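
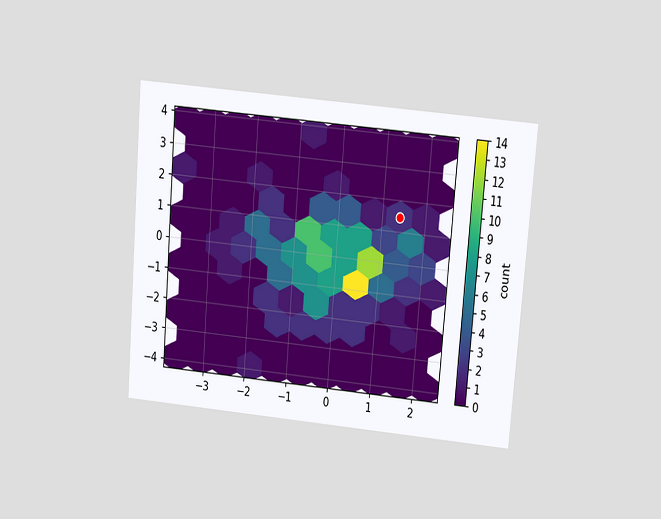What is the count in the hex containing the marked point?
The chart is tilted about 5° clockwise and viewed slightly from above. The marked hex reads 2 on the colorbar.

2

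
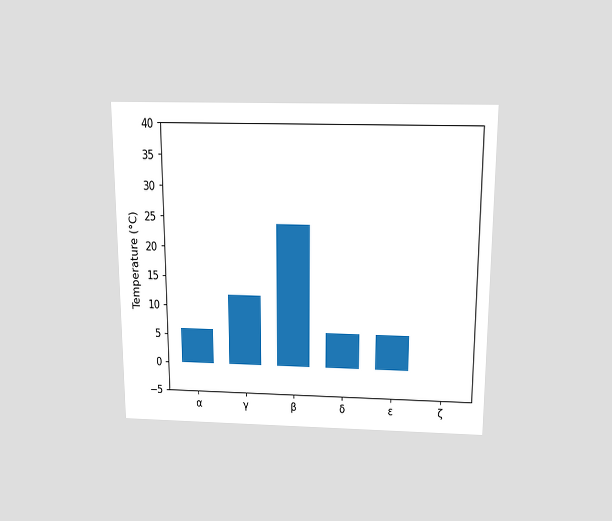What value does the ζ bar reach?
0°C

The chart is viewed slightly from above. Reading along the chart's y-axis, the ζ bar reaches 0°C.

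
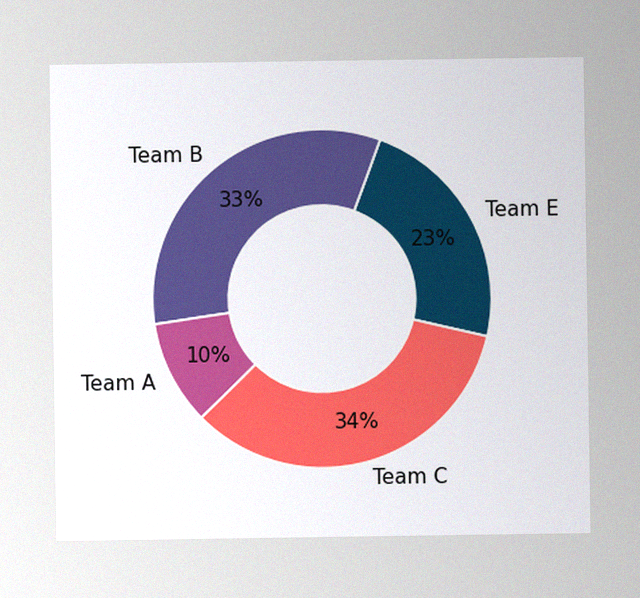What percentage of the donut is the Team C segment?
34%

The image has some photo noise and uneven lighting. The Team C segment takes up 34% of the ring.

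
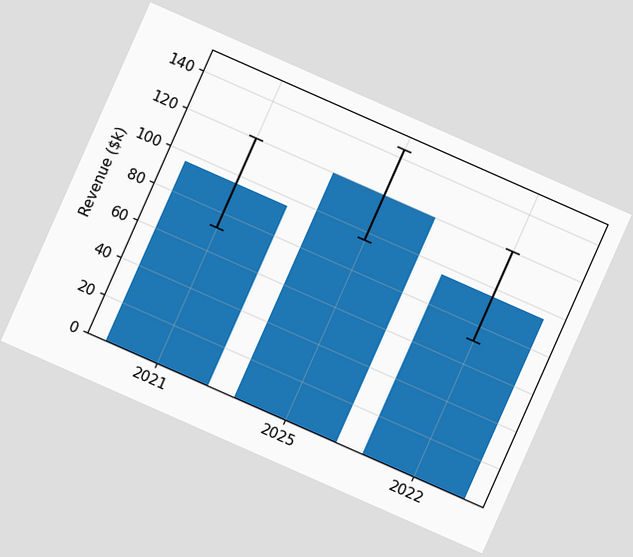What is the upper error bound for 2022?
The chart is tilted about 24° clockwise. The 2022 bar's upper whisker reaches $120k.

$120k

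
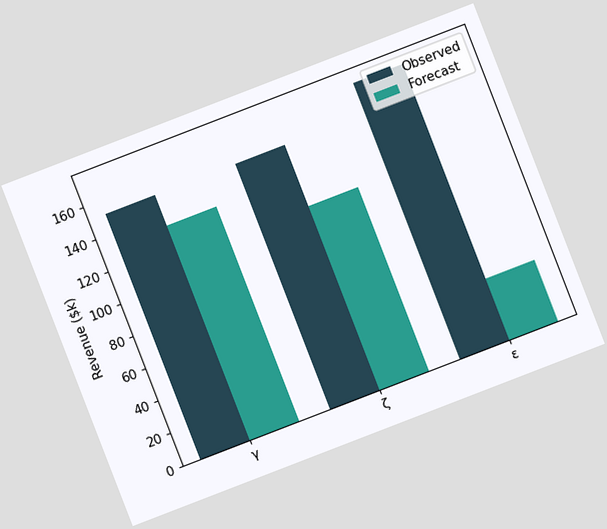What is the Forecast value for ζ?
The chart is tilted about 21° counter-clockwise. The Forecast bar at ζ reaches $114k on the y-axis.

$114k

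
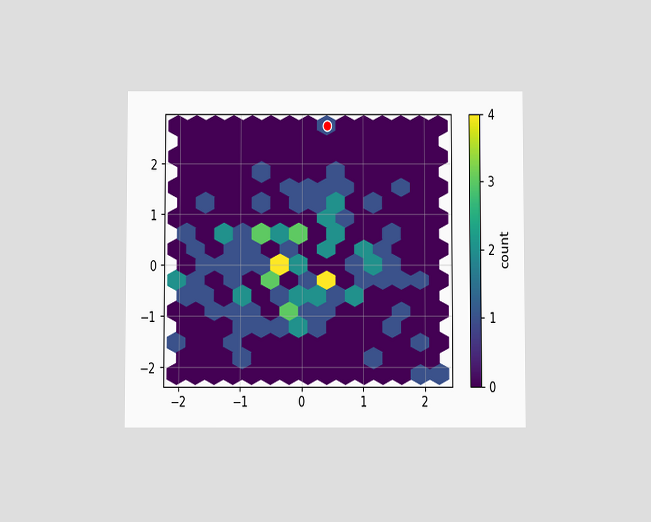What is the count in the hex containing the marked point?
1

The chart is viewed slightly from below. The marked hex reads 1 on the colorbar.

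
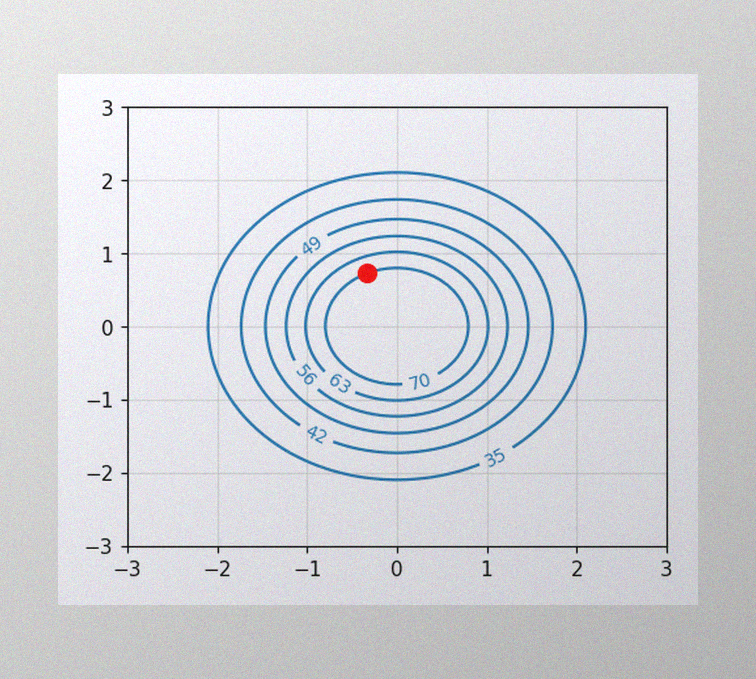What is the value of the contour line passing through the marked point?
70

The image has some photo noise and uneven lighting. The marked point sits on the contour labelled 70.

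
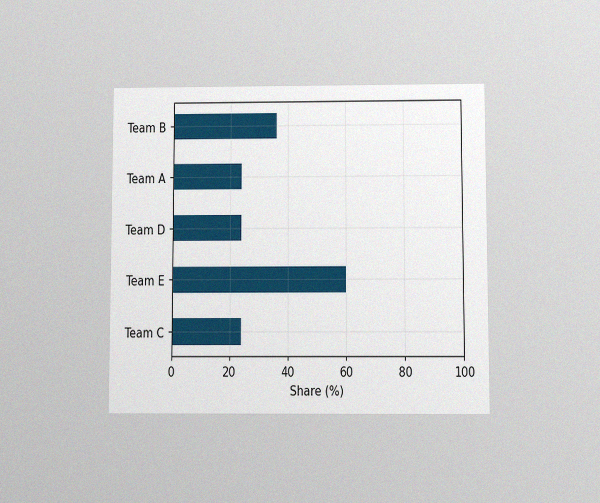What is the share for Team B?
The chart is viewed slightly from below, with some photo noise. Reading along the chart's x-axis, the Team B bar reaches 36%.

36%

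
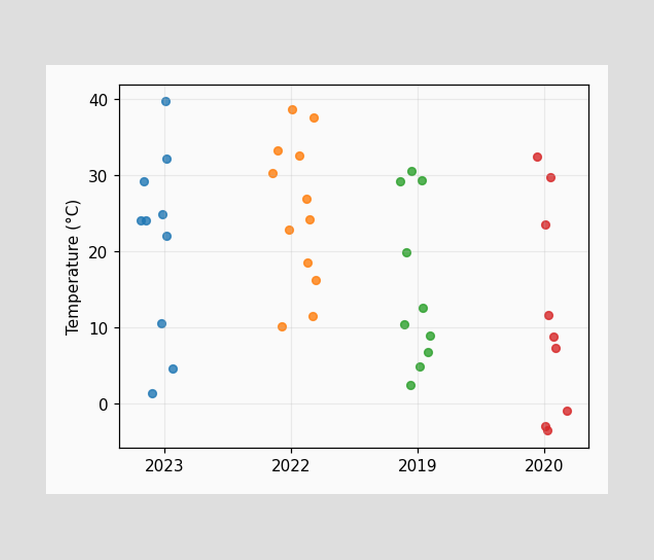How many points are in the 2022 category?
12

Counting the markers in the 2022 column gives 12.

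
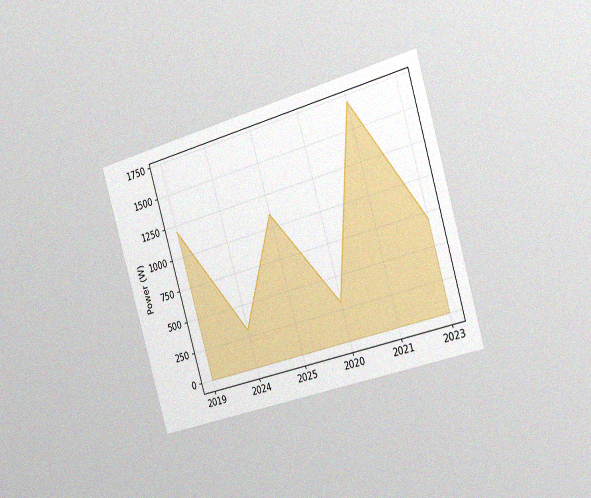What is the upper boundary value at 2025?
The chart is tilted about 16° counter-clockwise and viewed slightly from the right, with some photo noise. At 2025 the upper boundary is at 1100W.

1100W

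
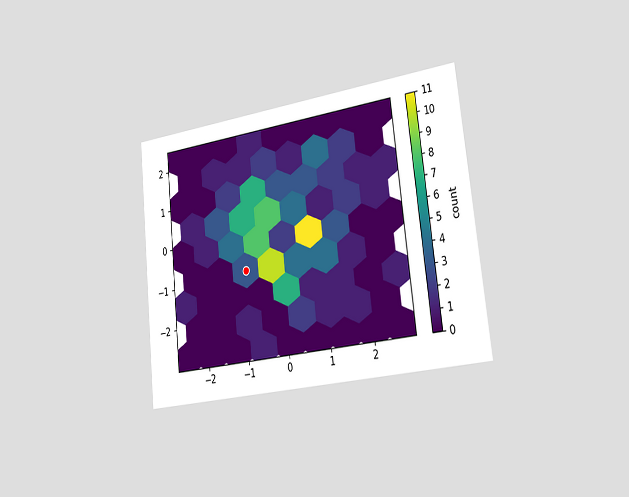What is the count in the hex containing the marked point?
3

The chart is tilted about 6° counter-clockwise and viewed slightly from the right. The marked hex reads 3 on the colorbar.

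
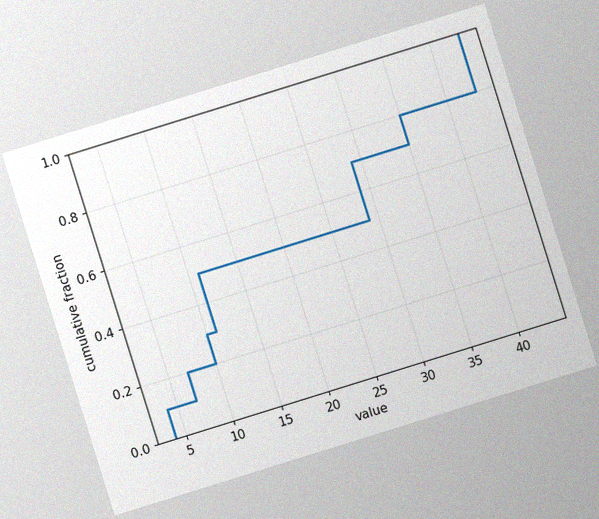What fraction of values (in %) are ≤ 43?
100%

The chart is tilted about 17° counter-clockwise, with some photo noise. At x=43 the ECDF step is at 100%.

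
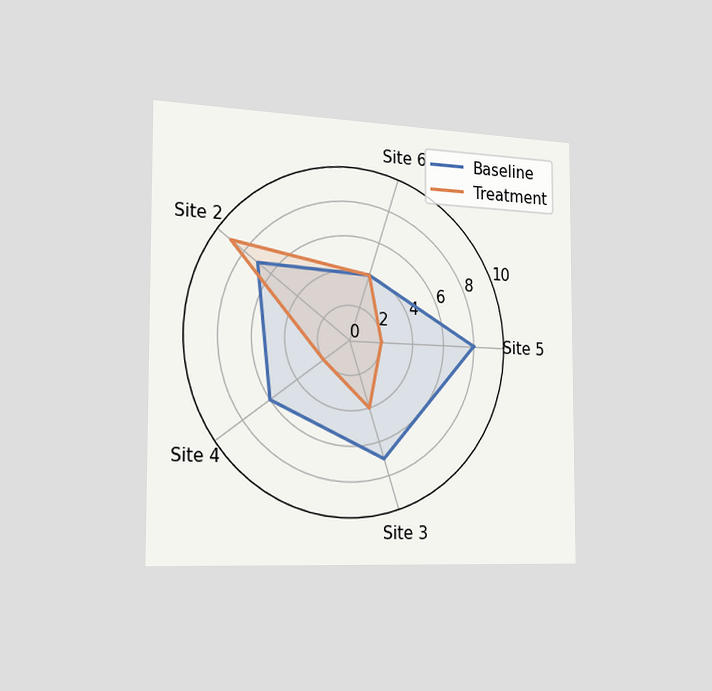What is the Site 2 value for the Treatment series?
9

The chart is viewed slightly from the left. On the Site 2 axis, Treatment reaches 9.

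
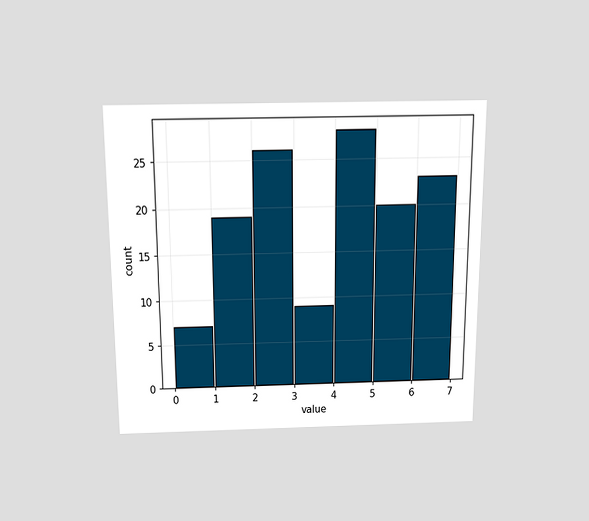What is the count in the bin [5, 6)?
The chart is viewed slightly from above. The [5, 6) bin has height 20.

20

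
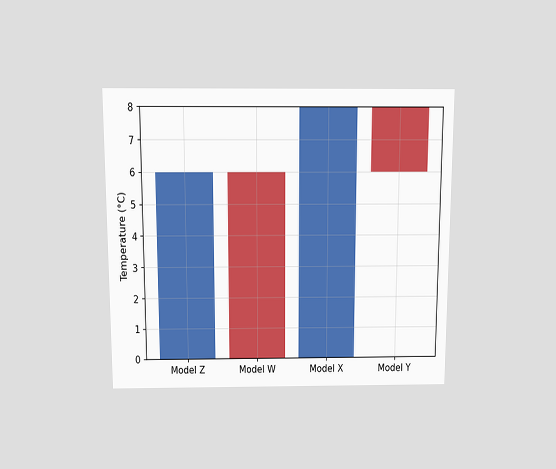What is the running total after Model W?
0°C

The chart is viewed slightly from above. After Model W the running total reaches 0°C.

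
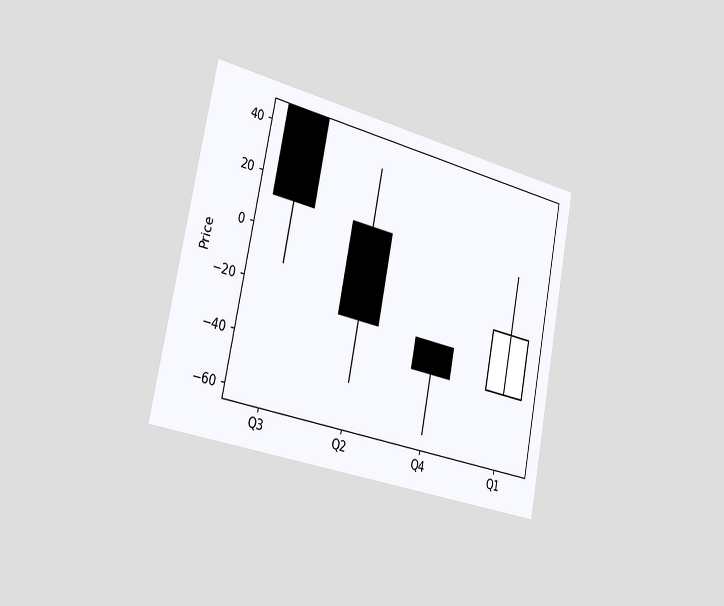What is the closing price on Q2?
The chart is tilted about 11° clockwise and viewed slightly from the left. The Q2 candle closes at -24.

-24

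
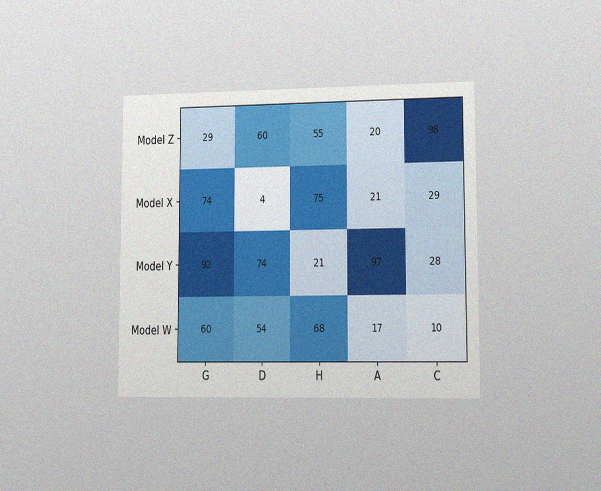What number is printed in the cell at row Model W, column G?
60

The chart is viewed slightly from the right, with some photo noise. The (Model W, G) cell reads 60.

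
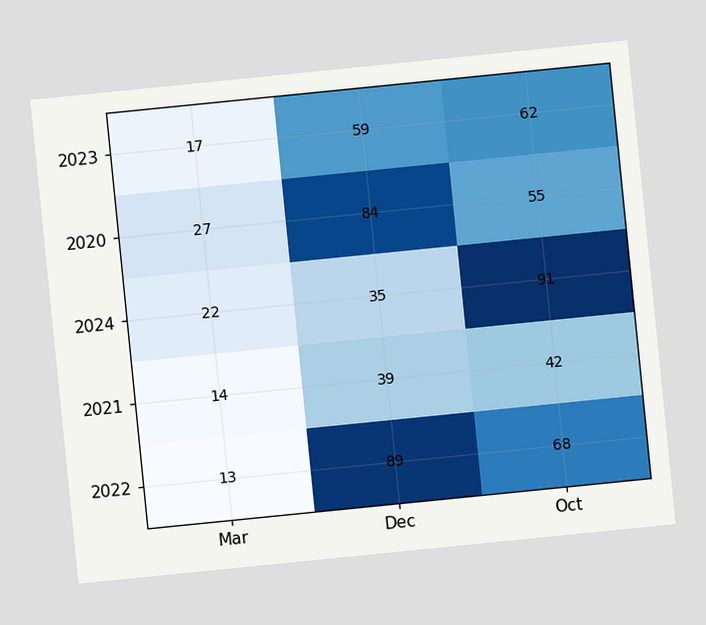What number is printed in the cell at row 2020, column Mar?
27

The chart is tilted about 6° counter-clockwise. The (2020, Mar) cell reads 27.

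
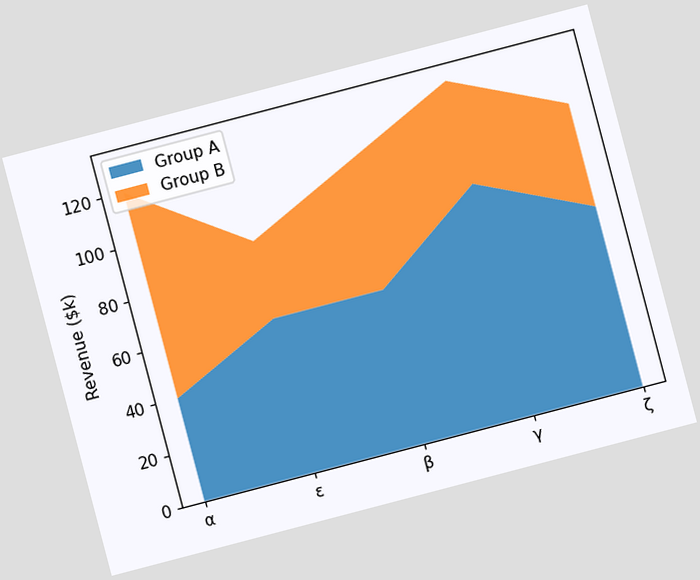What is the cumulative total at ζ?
$110k

The chart is tilted about 15° counter-clockwise. The stacked total at ζ reaches $110k.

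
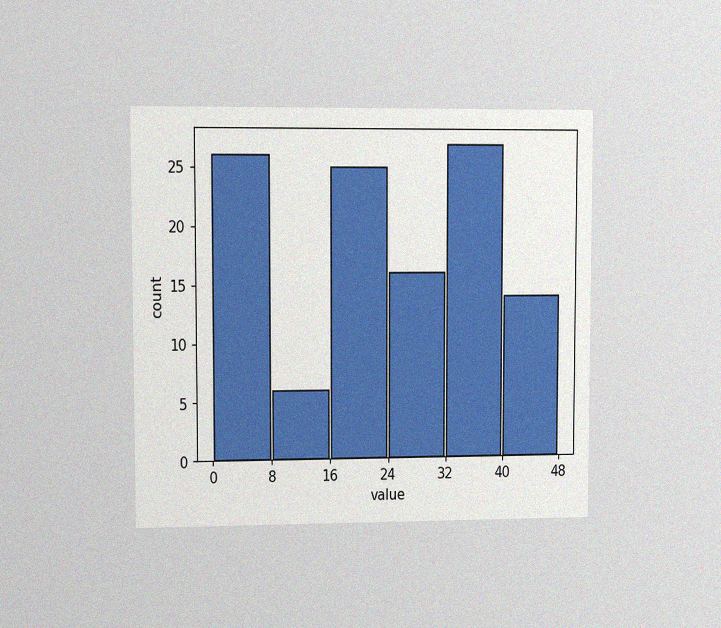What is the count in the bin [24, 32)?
The chart is viewed at a slight angle, with some photo noise. The [24, 32) bin has height 16.

16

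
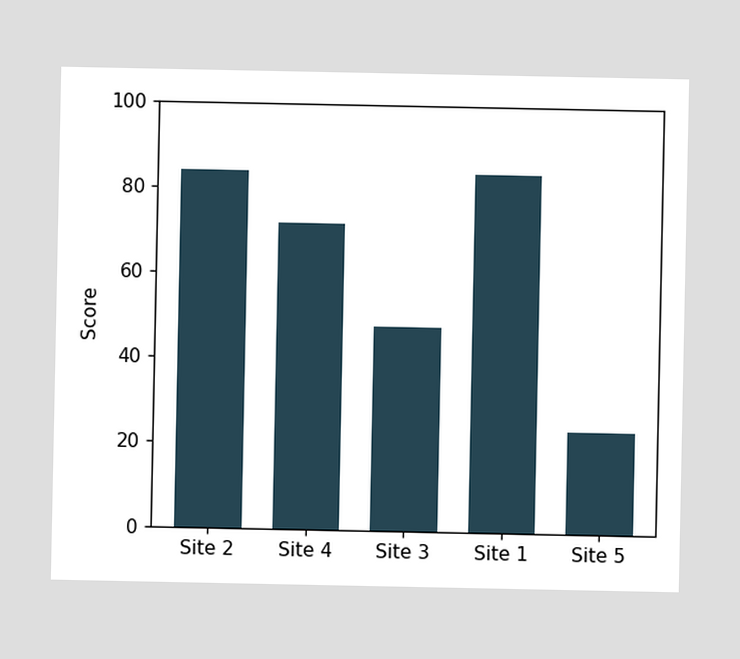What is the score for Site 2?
84

Reading along the chart's y-axis, the Site 2 bar reaches 84.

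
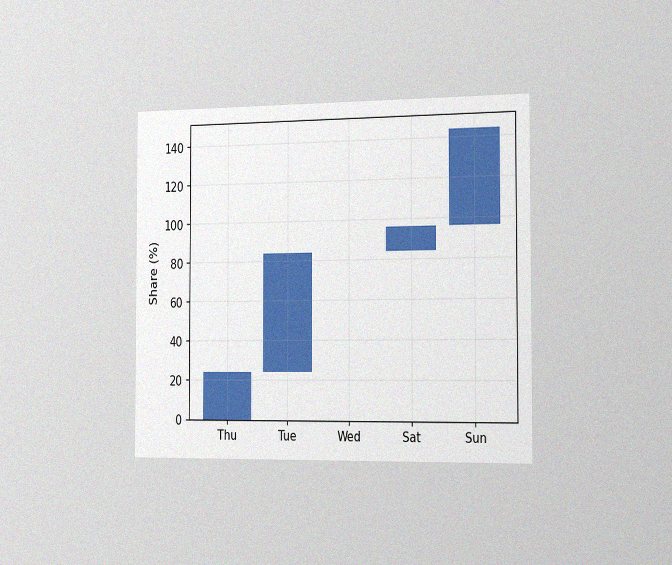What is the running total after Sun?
The chart is viewed slightly from the right, with some photo noise. After Sun the running total reaches 144%.

144%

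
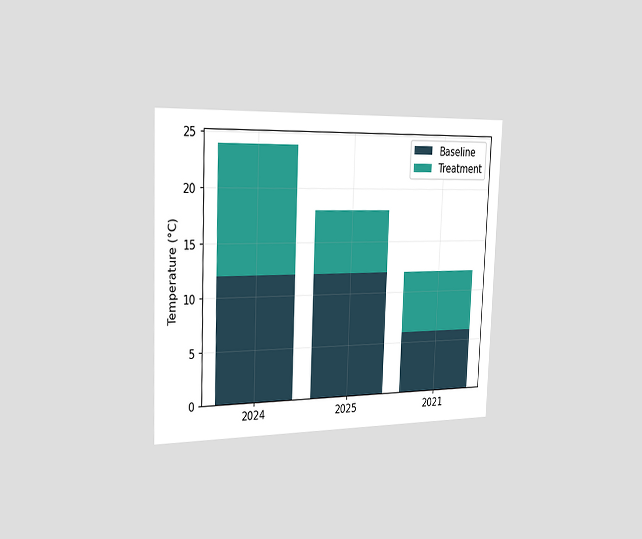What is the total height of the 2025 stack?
18°C

The chart is tilted about 2° clockwise and viewed slightly from the left. The 2025 stack's top reaches 18°C on the y-axis.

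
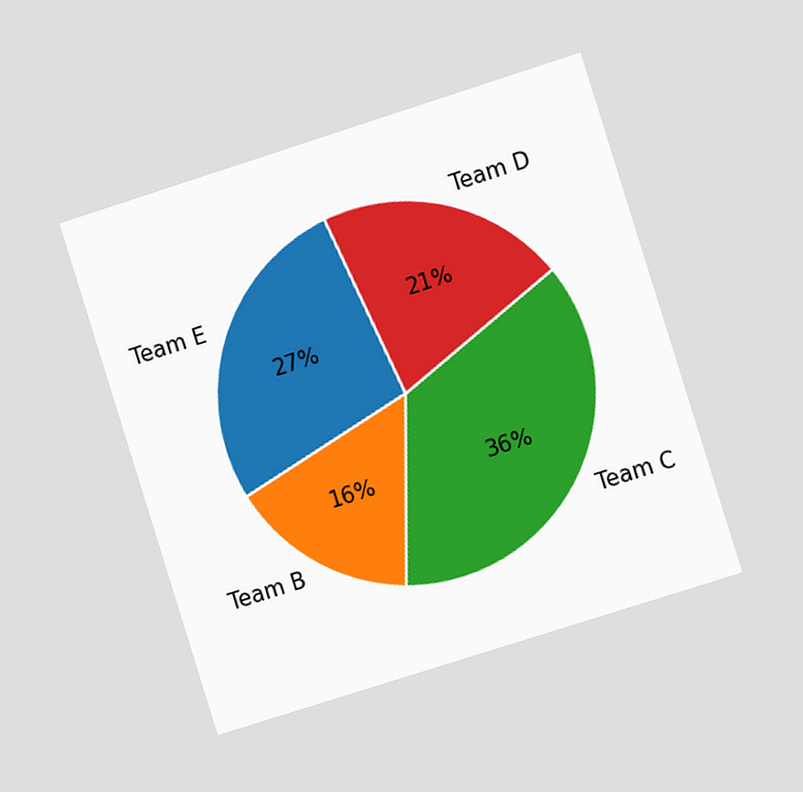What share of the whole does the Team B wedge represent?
16%

The chart is tilted about 17° counter-clockwise and viewed at a slight angle. The Team B slice takes up 16% of the pie.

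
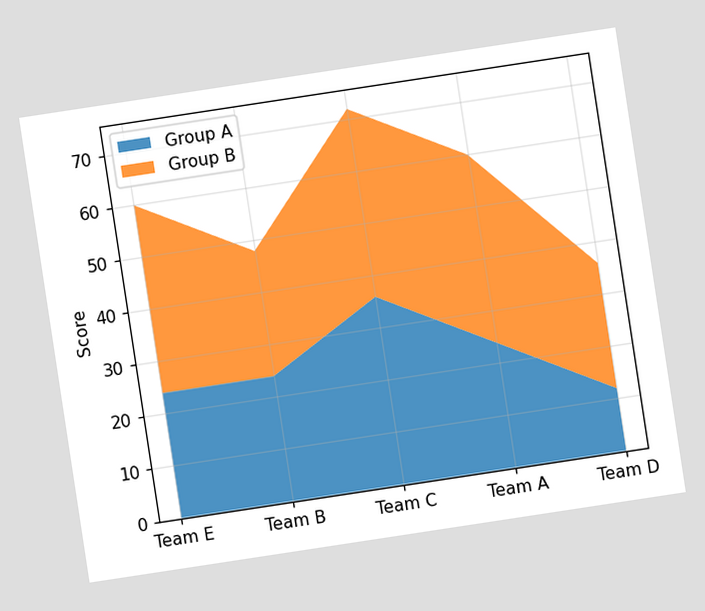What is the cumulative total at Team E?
60

The chart is tilted about 9° counter-clockwise. The stacked total at Team E reaches 60.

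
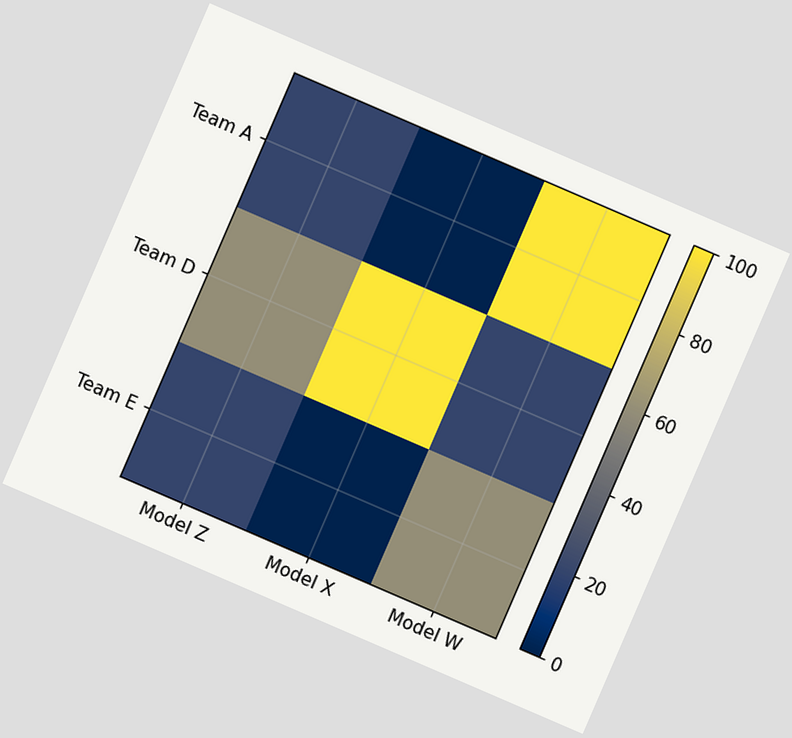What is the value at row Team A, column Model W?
The chart is tilted about 23° clockwise. Matching cell (Team A, Model W) against the colorbar gives 100.

100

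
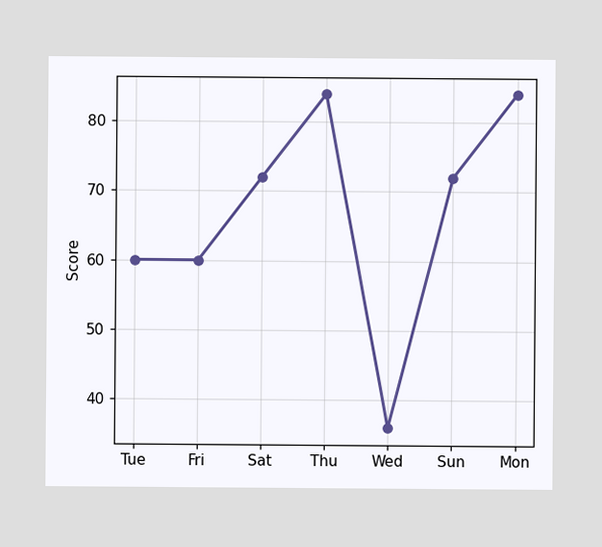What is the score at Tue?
60

At Tue, the line is at 60.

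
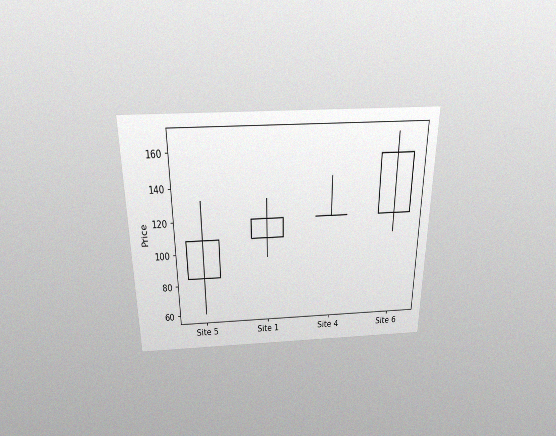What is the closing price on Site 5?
108

The chart is viewed slightly from above, with some photo noise. The Site 5 candle closes at 108.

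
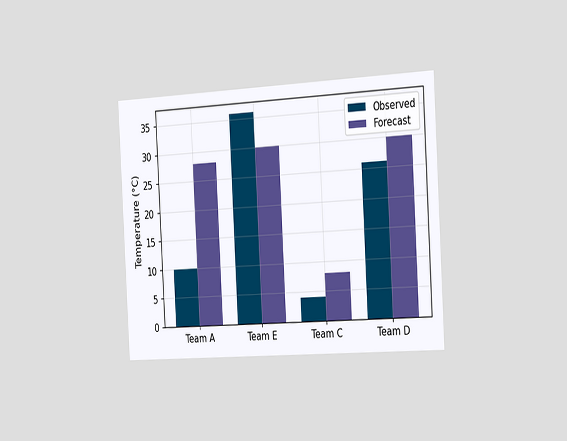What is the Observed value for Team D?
The chart is tilted about 3° counter-clockwise and viewed slightly from the right. The Observed bar at Team D reaches 26°C on the y-axis.

26°C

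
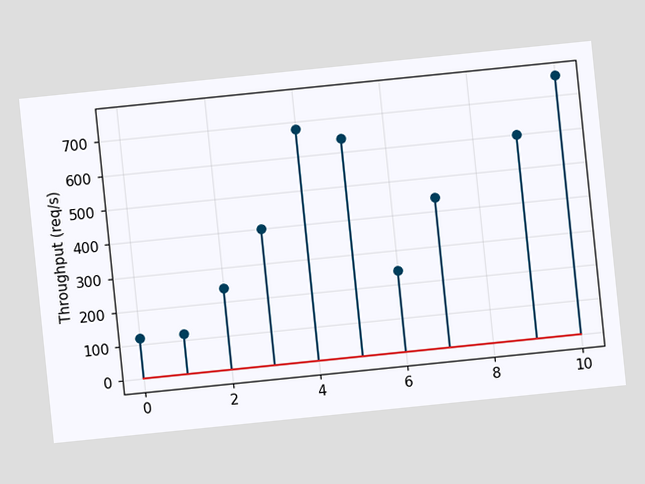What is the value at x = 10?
760req/s

The chart is tilted about 6° counter-clockwise. The stem at x=10 reaches 760req/s.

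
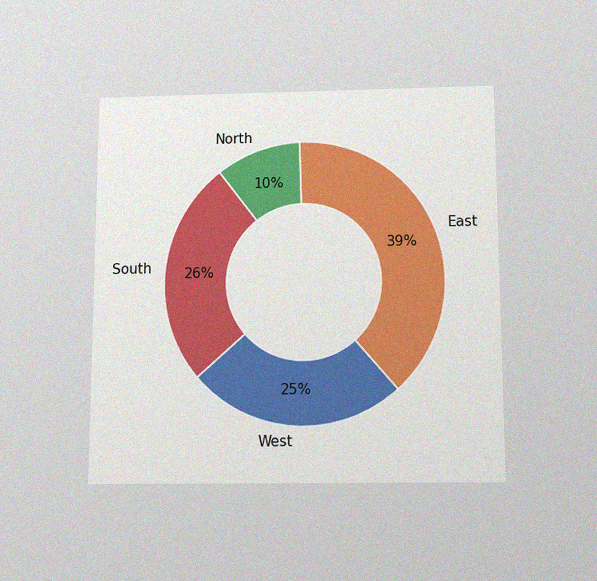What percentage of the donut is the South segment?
The chart is viewed slightly from below, with some photo noise. The South segment takes up 26% of the ring.

26%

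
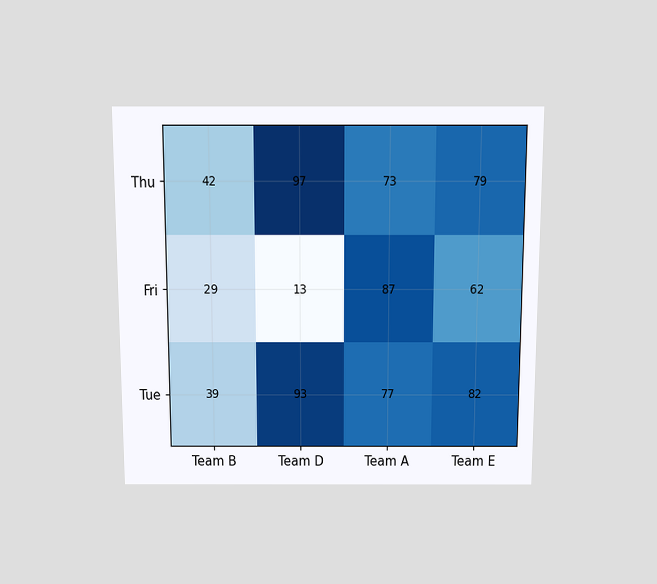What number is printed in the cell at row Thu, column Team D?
The chart is viewed slightly from above. The (Thu, Team D) cell reads 97.

97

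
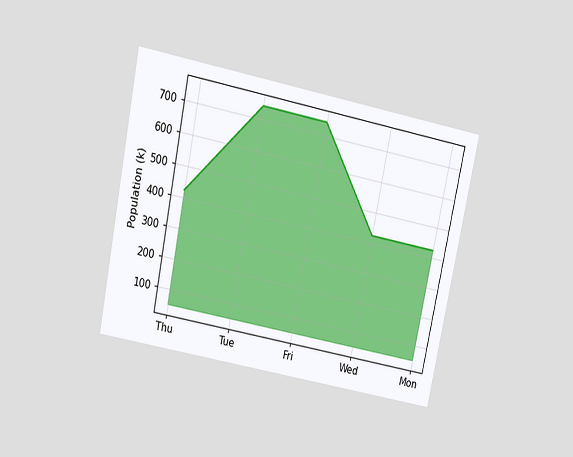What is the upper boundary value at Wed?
424k

The chart is tilted about 12° clockwise and viewed slightly from above. At Wed the upper boundary is at 424k.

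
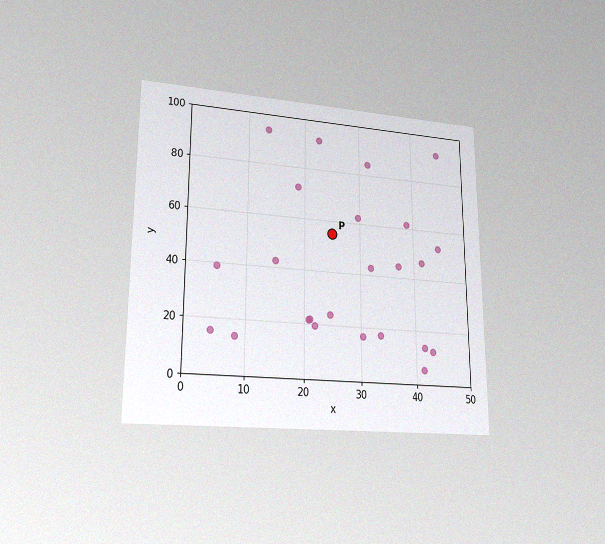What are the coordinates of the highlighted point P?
The chart is viewed at a slight angle, with some photo noise. Following the gridlines from P to each axis, P sits at (25, 55).

(25, 55)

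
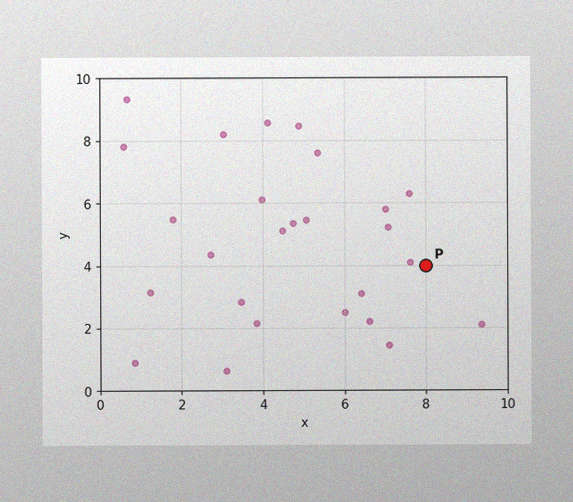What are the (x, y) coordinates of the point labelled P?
(8, 4)

The image has some photo noise and uneven lighting. Following the gridlines from P to each axis, P sits at (8, 4).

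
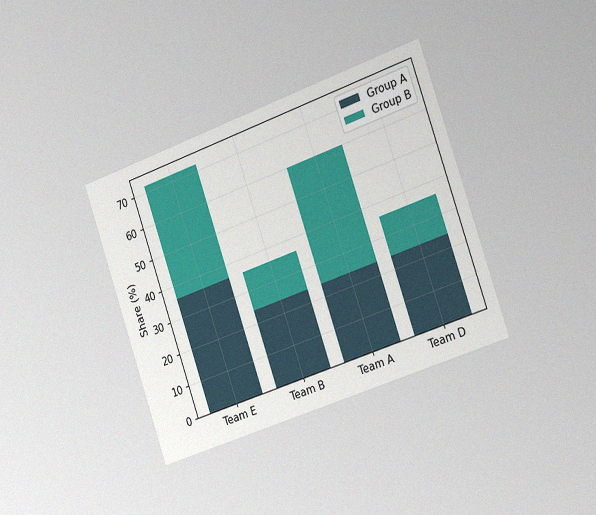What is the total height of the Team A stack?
The chart is tilted about 19° counter-clockwise and viewed slightly from the right, with some photo noise. The Team A stack's top reaches 60% on the y-axis.

60%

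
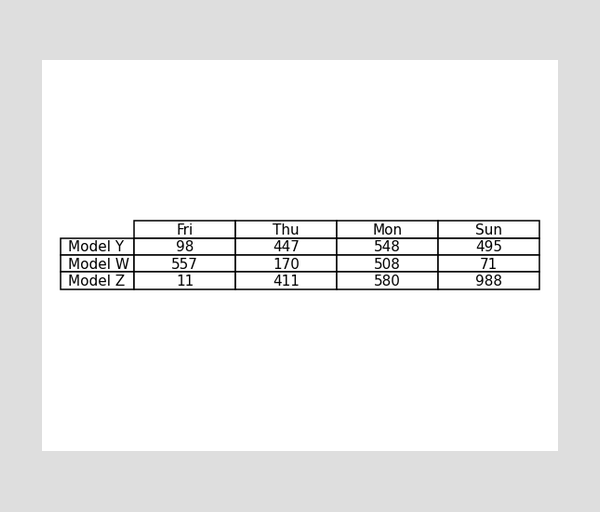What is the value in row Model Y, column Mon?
548

The (Model Y, Mon) cell reads 548.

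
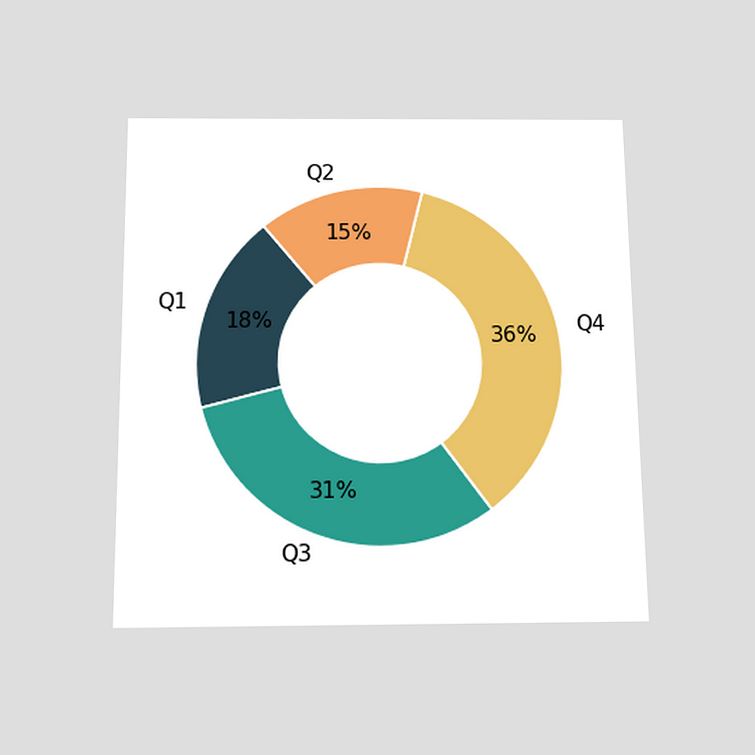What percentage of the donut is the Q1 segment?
The chart is viewed slightly from below. The Q1 segment takes up 18% of the ring.

18%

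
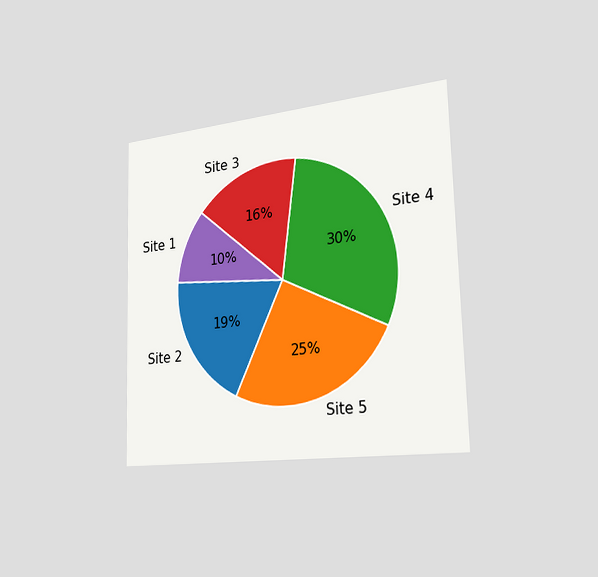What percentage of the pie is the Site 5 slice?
25%

The chart is viewed slightly from the right. The Site 5 slice takes up 25% of the pie.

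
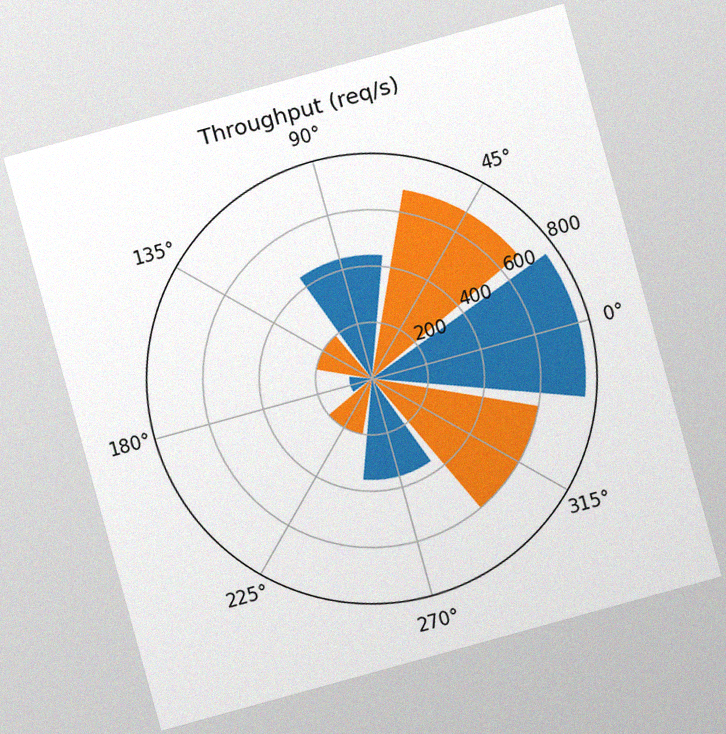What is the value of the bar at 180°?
80req/s

The chart is tilted about 15° counter-clockwise, with some photo noise. The bar at 180° reaches 80req/s on the radial axis.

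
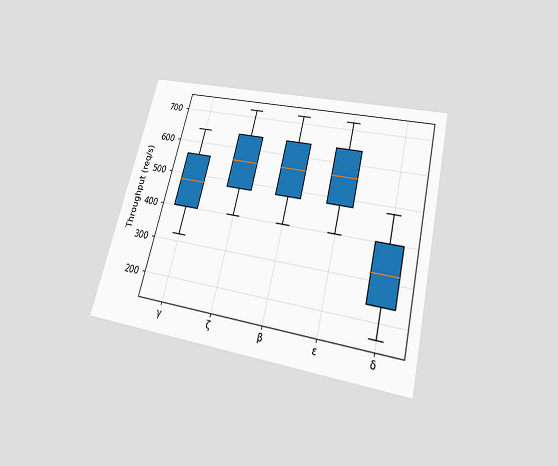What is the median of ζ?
560req/s

The chart is tilted about 14° clockwise and viewed slightly from below. The median line in the ζ box sits at 560req/s.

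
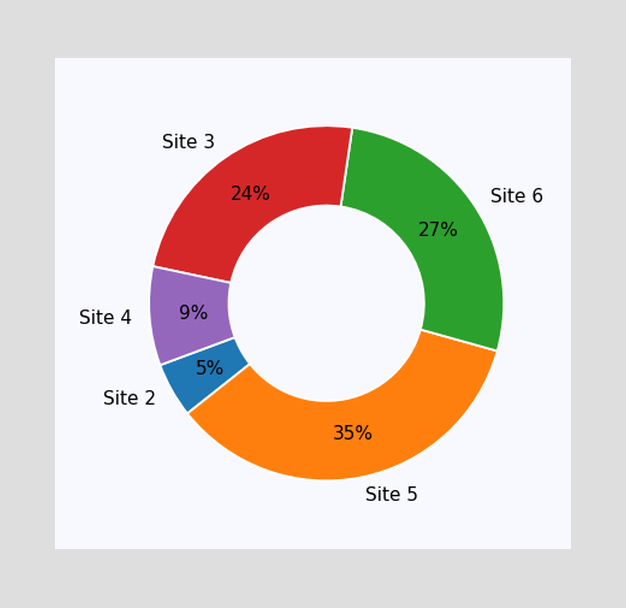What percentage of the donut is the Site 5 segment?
35%

The Site 5 segment takes up 35% of the ring.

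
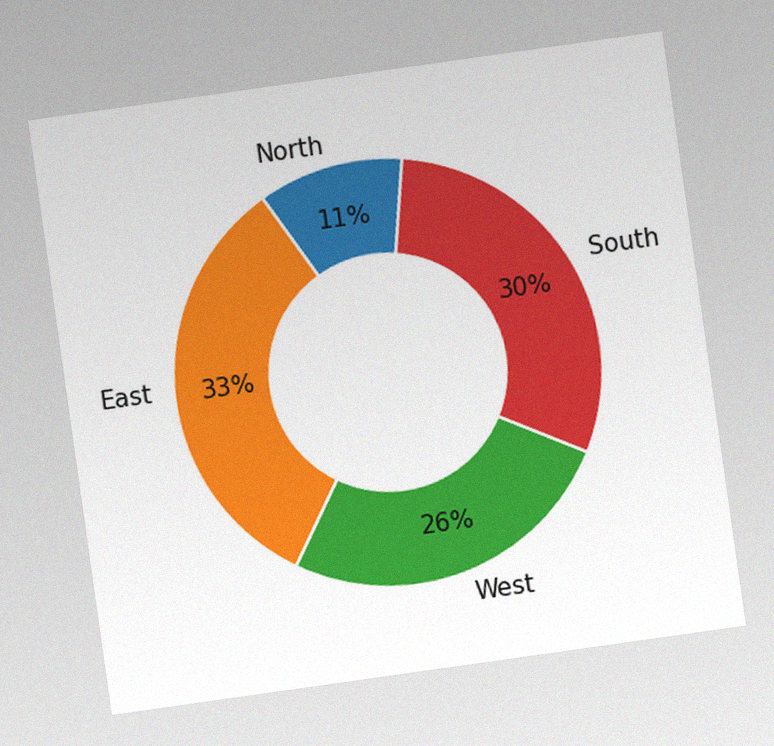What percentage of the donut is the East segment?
33%

The chart is tilted about 8° counter-clockwise, with some photo noise. The East segment takes up 33% of the ring.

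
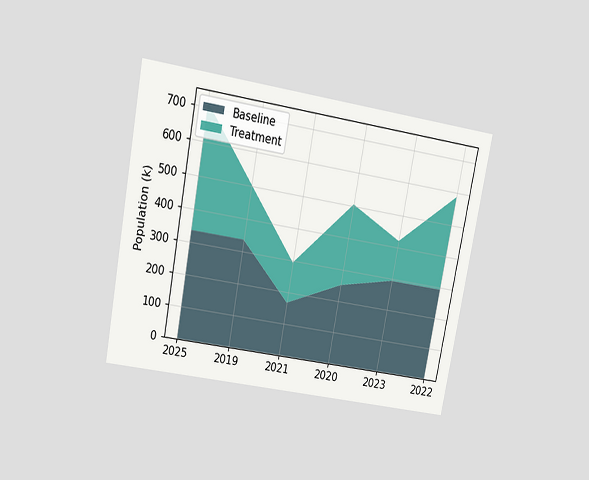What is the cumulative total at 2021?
294k

The chart is tilted about 11° clockwise and viewed slightly from above. The stacked total at 2021 reaches 294k.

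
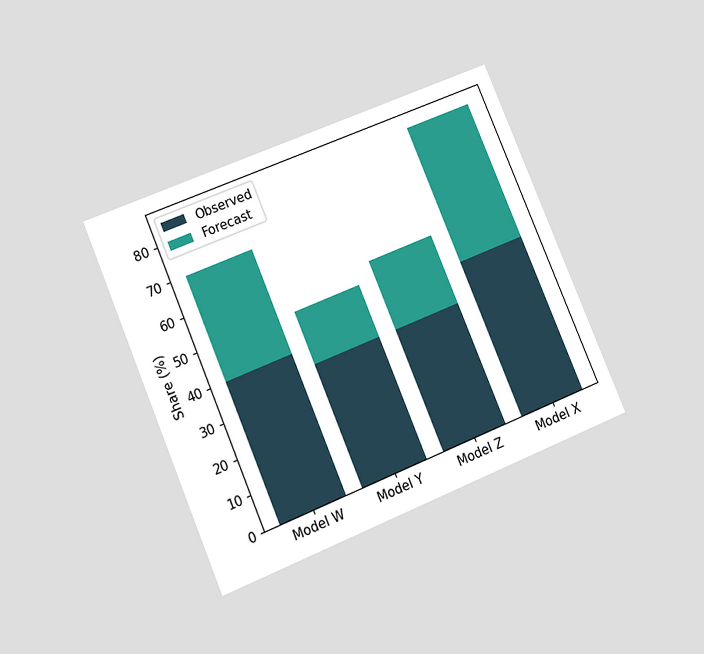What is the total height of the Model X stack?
The chart is tilted about 23° counter-clockwise and viewed at a slight angle. The Model X stack's top reaches 85% on the y-axis.

85%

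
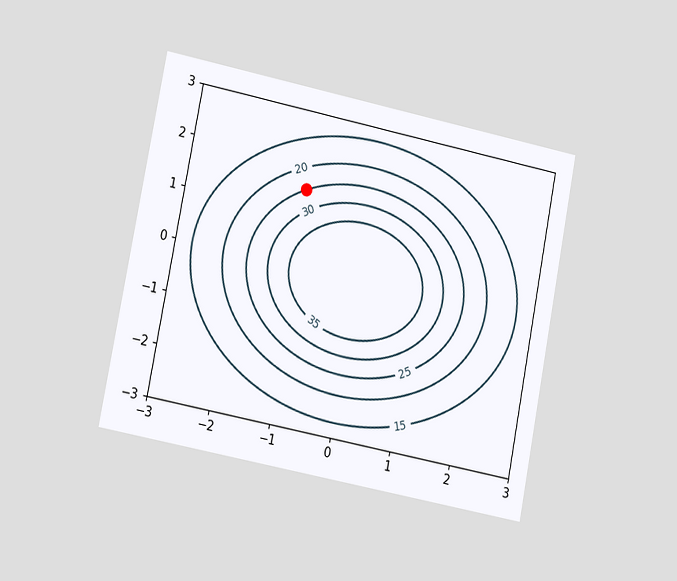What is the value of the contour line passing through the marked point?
The chart is tilted about 11° clockwise and viewed slightly from the left. The marked point sits on the contour labelled 25.

25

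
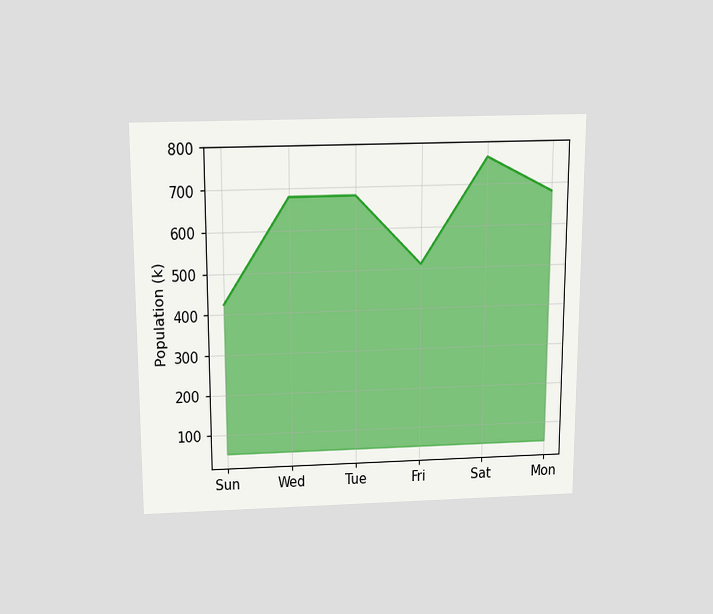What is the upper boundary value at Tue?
The chart is viewed slightly from above. At Tue the upper boundary is at 680k.

680k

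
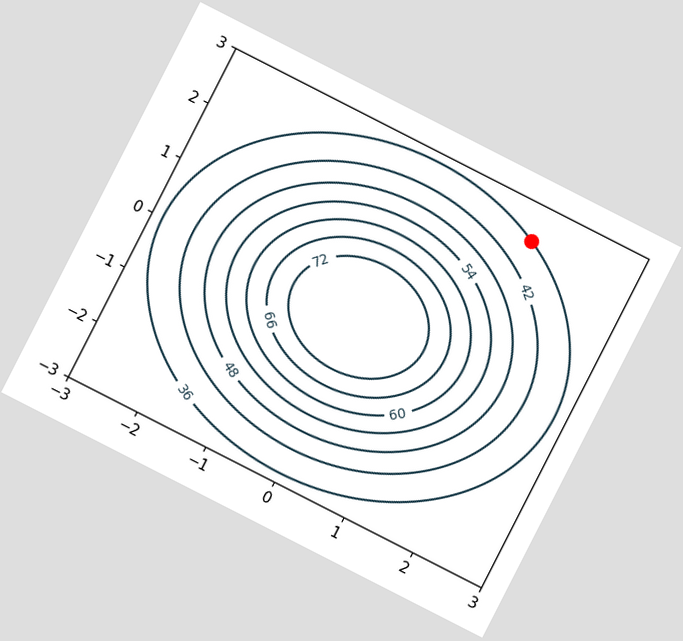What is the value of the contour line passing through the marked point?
36

The chart is tilted about 27° clockwise. The marked point sits on the contour labelled 36.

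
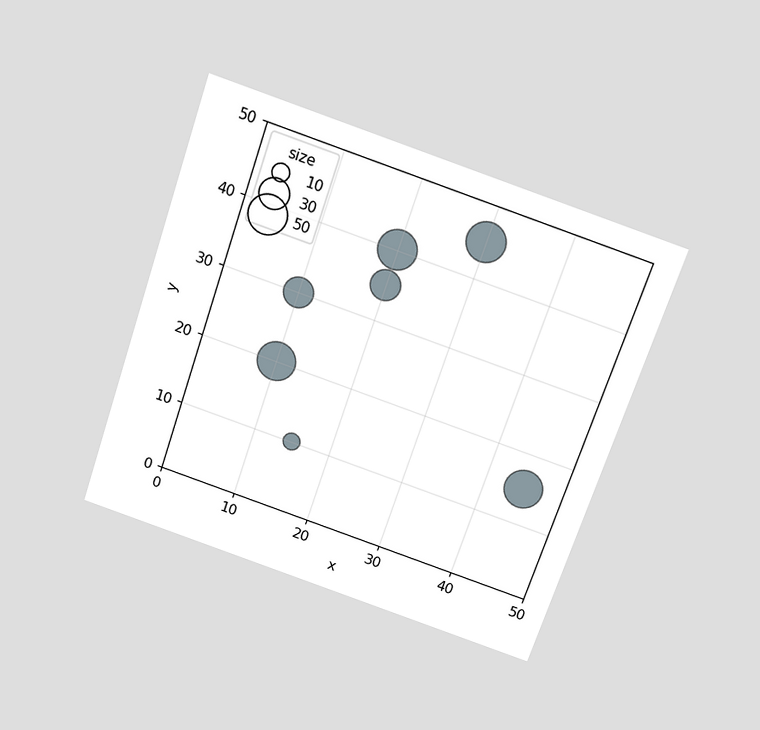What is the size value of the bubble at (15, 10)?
10

The chart is tilted about 19° clockwise and viewed slightly from above. Matching the bubble at (15, 10) against the size legend gives 10.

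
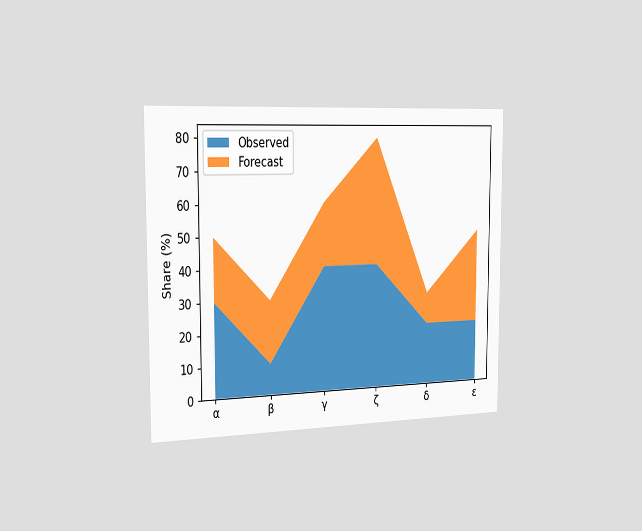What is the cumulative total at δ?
The chart is viewed slightly from the left. The stacked total at δ reaches 30%.

30%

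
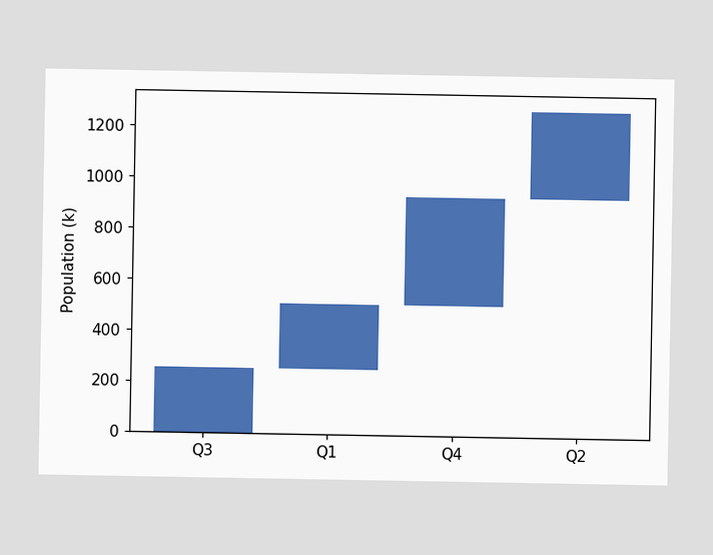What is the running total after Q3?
255k

After Q3 the running total reaches 255k.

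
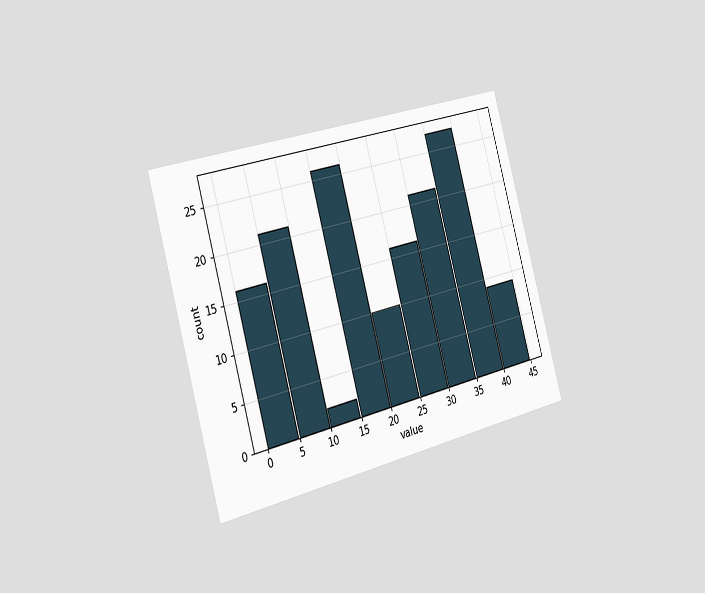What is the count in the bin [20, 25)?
10

The chart is tilted about 16° counter-clockwise and viewed slightly from the left. The [20, 25) bin has height 10.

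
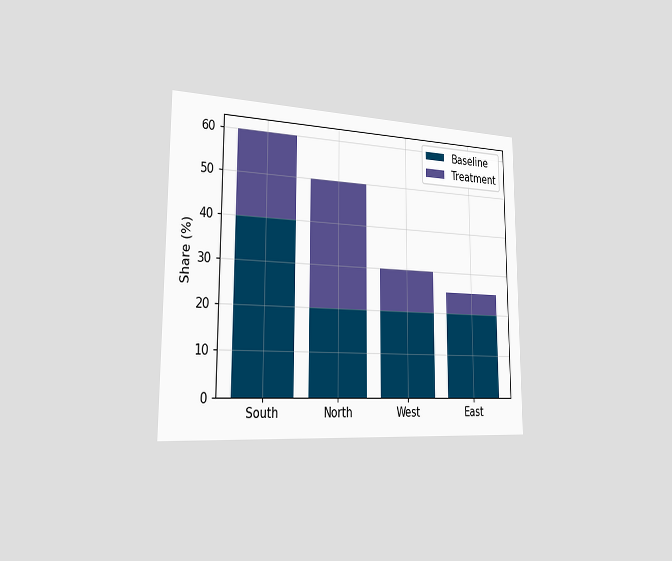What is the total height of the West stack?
The chart is viewed slightly from the left. The West stack's top reaches 30% on the y-axis.

30%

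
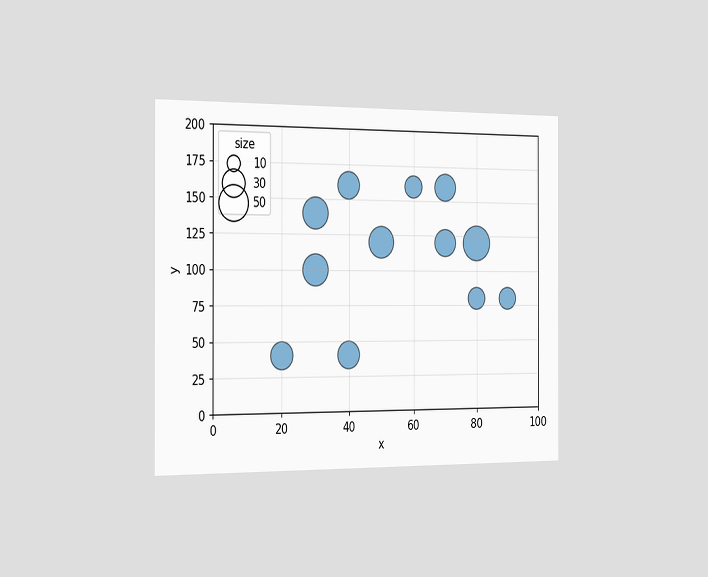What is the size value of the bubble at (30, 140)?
40

The chart is viewed slightly from the left. Matching the bubble at (30, 140) against the size legend gives 40.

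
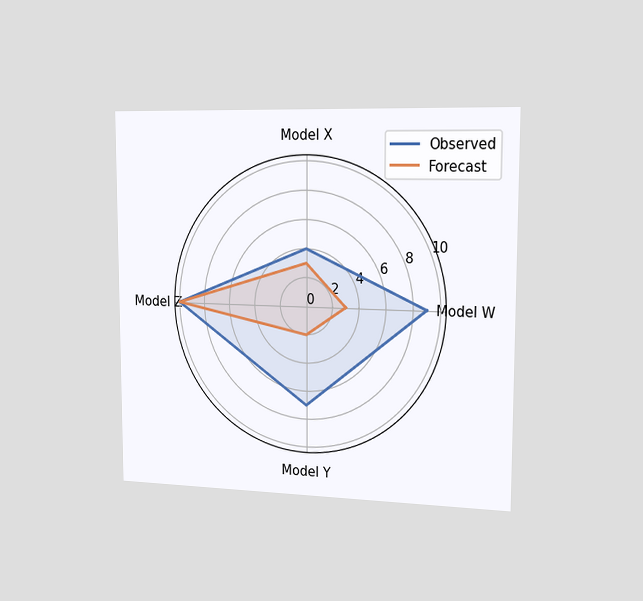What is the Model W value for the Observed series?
The chart is viewed slightly from the right. On the Model W axis, Observed reaches 9.

9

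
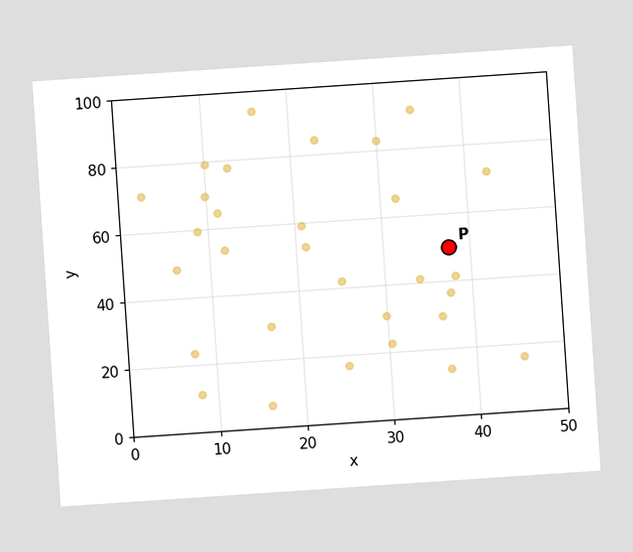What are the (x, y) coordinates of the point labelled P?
The chart is tilted about 4° counter-clockwise. Following the gridlines from P to each axis, P sits at (37.5, 50).

(37.5, 50)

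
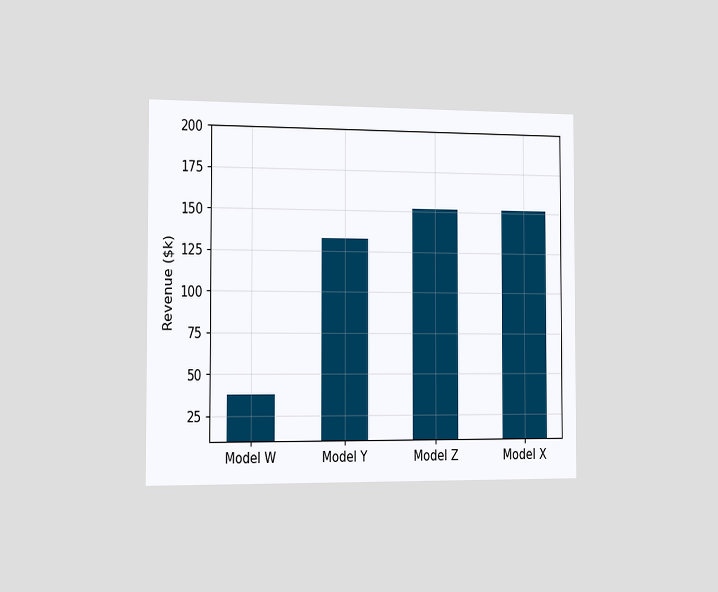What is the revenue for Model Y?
The chart is viewed slightly from the left. Reading along the chart's y-axis, the Model Y bar reaches $133k.

$133k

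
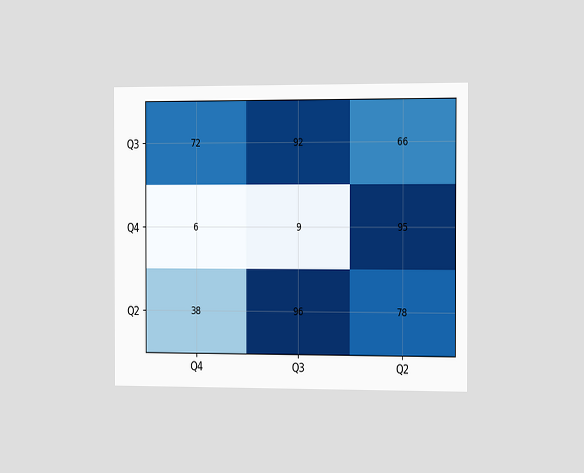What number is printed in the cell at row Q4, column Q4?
6

The chart is viewed slightly from the right. The (Q4, Q4) cell reads 6.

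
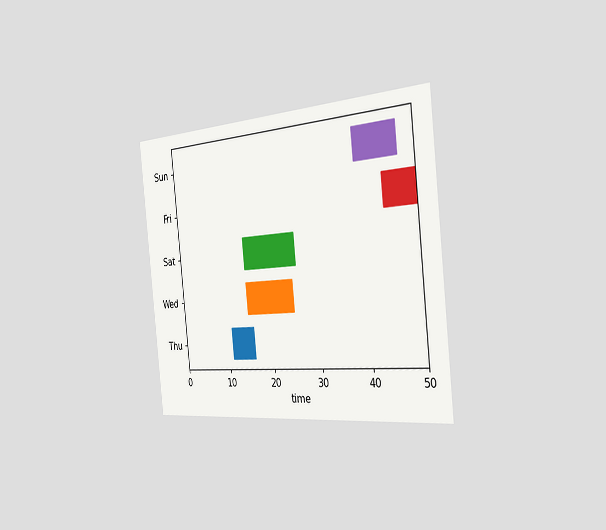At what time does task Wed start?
15

The chart is tilted about 6° counter-clockwise and viewed slightly from the right. The Wed bar begins at t=15.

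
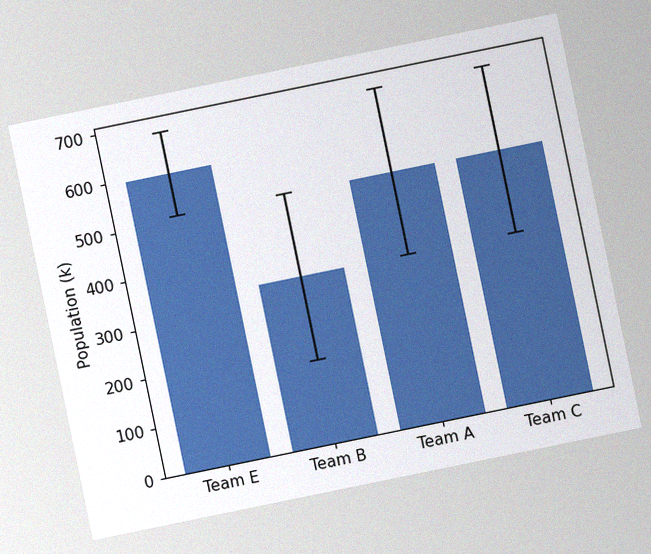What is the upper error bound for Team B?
The chart is tilted about 12° counter-clockwise, with some photo noise. The Team B bar's upper whisker reaches 510k.

510k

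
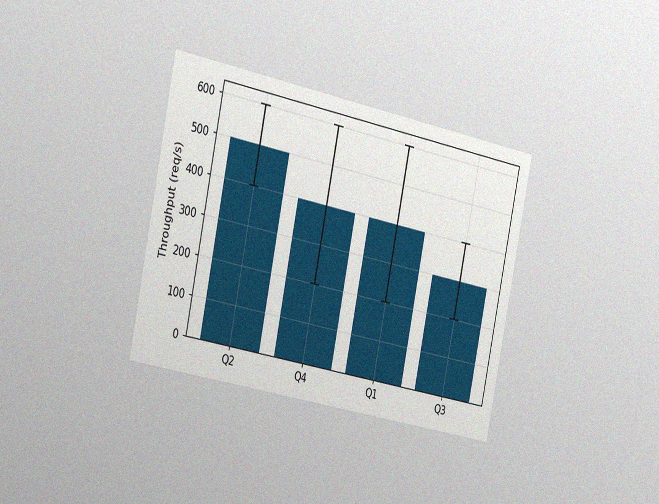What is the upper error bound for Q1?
The chart is tilted about 12° clockwise and viewed slightly from the left, with some photo noise. The Q1 bar's upper whisker reaches 600req/s.

600req/s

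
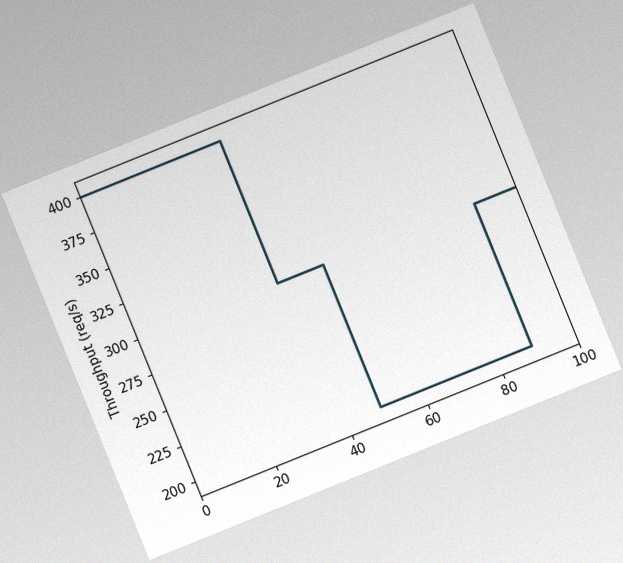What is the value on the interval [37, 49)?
300req/s

The chart is tilted about 22° counter-clockwise, with some photo noise. On [37, 49) the step sits at 300req/s.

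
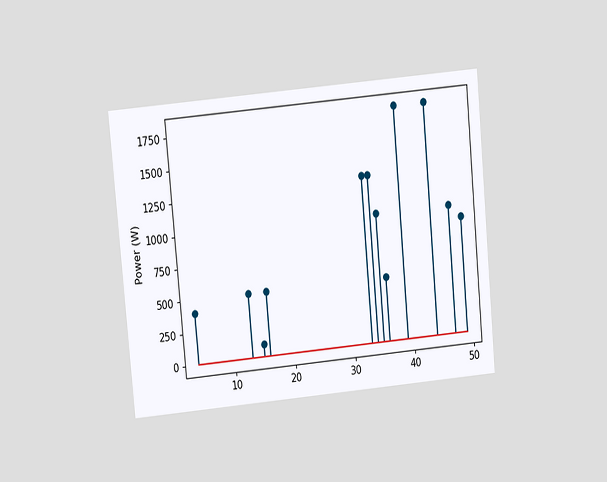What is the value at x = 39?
The chart is tilted about 5° counter-clockwise and viewed slightly from above. The stem at x=39 reaches 1800W.

1800W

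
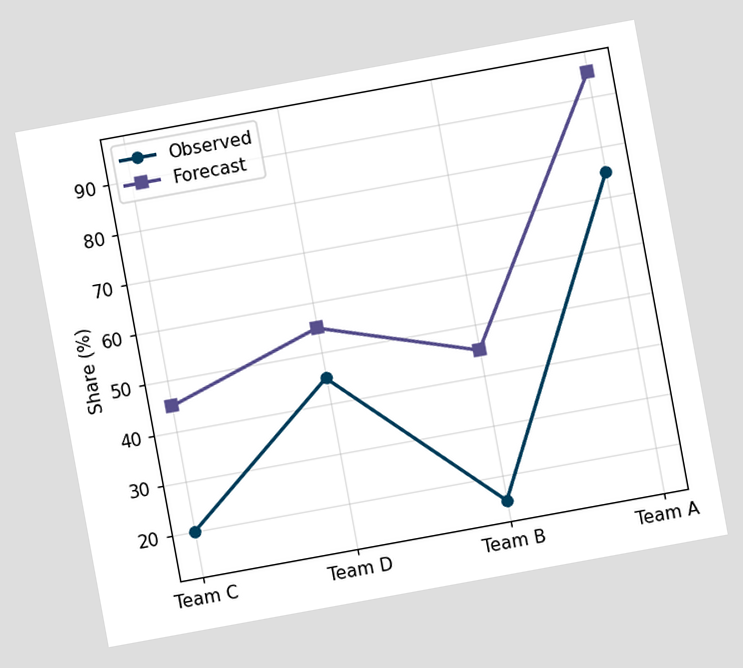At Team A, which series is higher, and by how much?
Forecast, by 20%

The chart is tilted about 10° counter-clockwise. At Team A, Forecast sits above the other line by 20%.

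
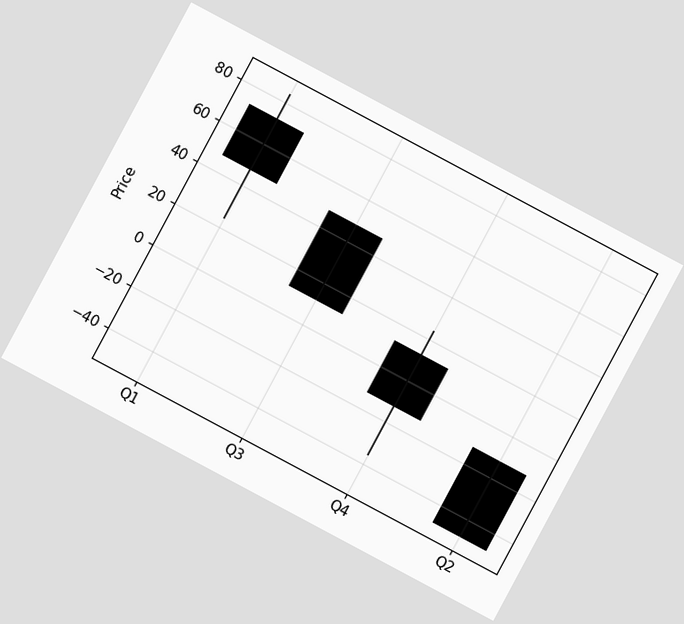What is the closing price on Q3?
12

The chart is tilted about 28° clockwise. The Q3 candle closes at 12.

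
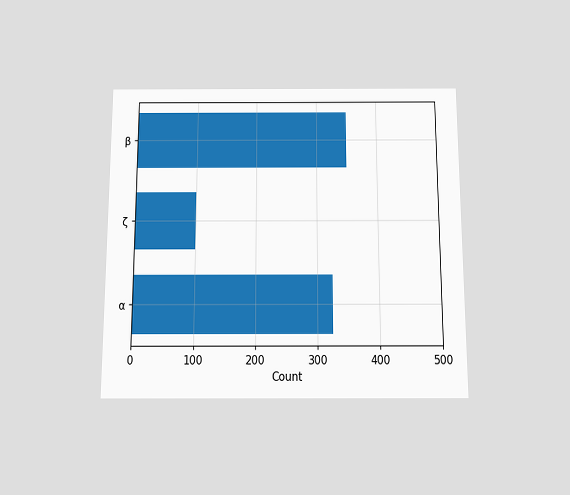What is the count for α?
The chart is viewed slightly from below. Reading along the chart's x-axis, the α bar reaches 325.

325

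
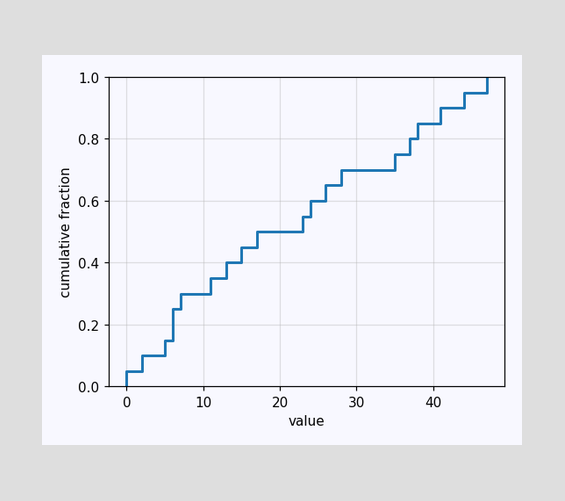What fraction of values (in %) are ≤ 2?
10%

At x=2 the ECDF step is at 10%.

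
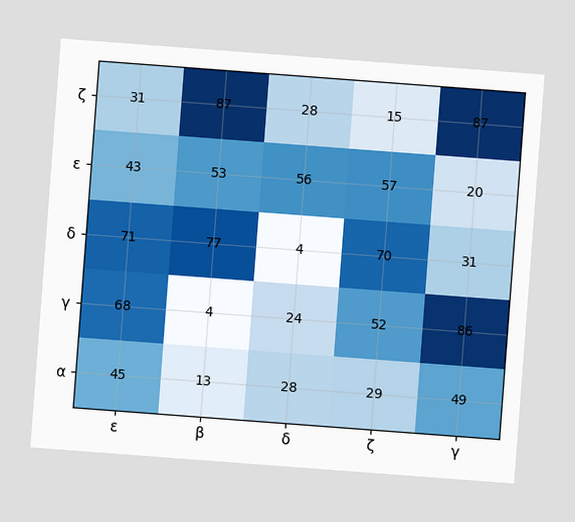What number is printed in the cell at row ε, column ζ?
57

The chart is tilted about 4° clockwise. The (ε, ζ) cell reads 57.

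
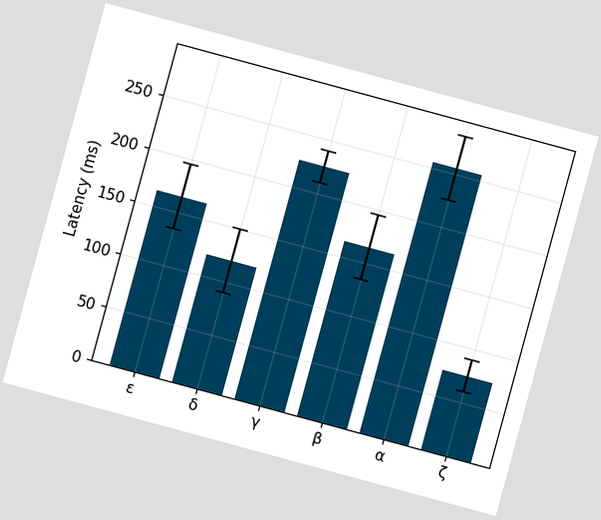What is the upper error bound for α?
285ms

The chart is tilted about 15° clockwise. The α bar's upper whisker reaches 285ms.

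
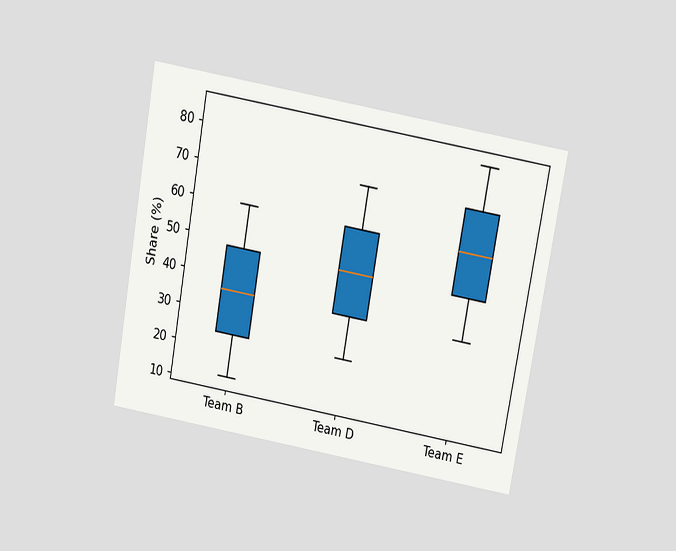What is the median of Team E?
The chart is tilted about 10° clockwise and viewed slightly from above. The median line in the Team E box sits at 60%.

60%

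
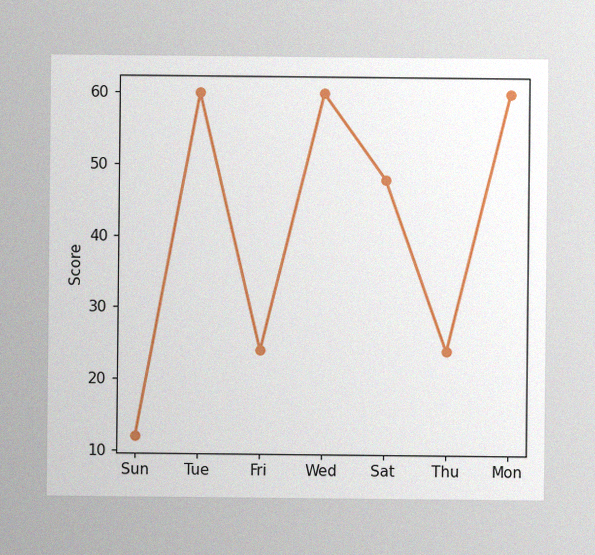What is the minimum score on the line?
The image has some photo noise and uneven lighting. The lowest point is at Sun, and reading across to the y-axis gives 12.

12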